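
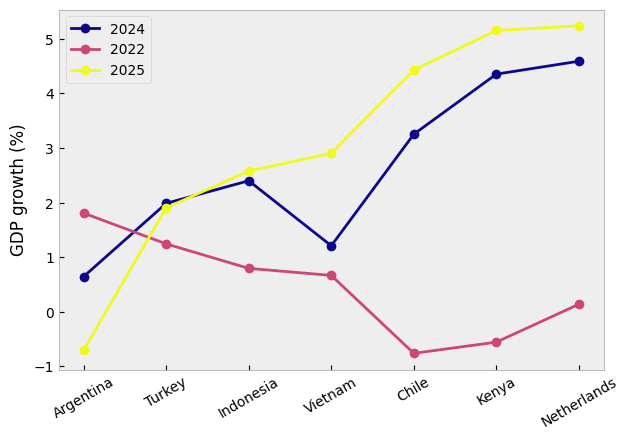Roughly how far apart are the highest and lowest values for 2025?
Max Netherlands ≈ 5.0, min Argentina ≈ -0.5; range ≈ 5.5.

≈ 5.5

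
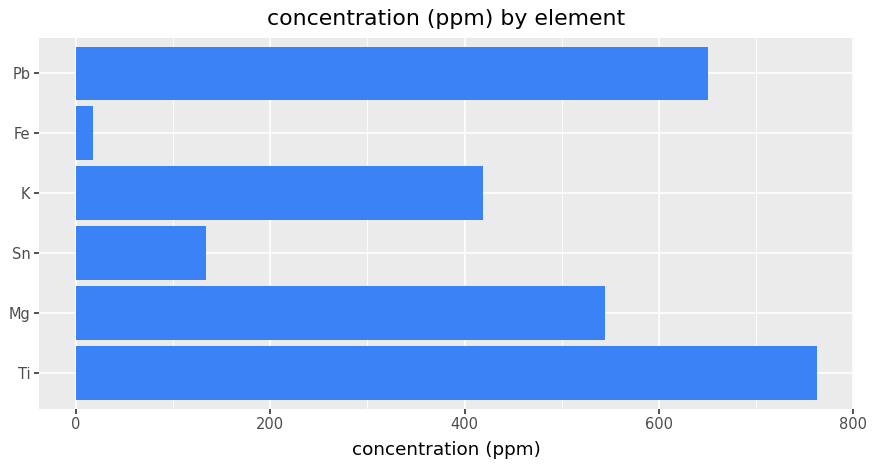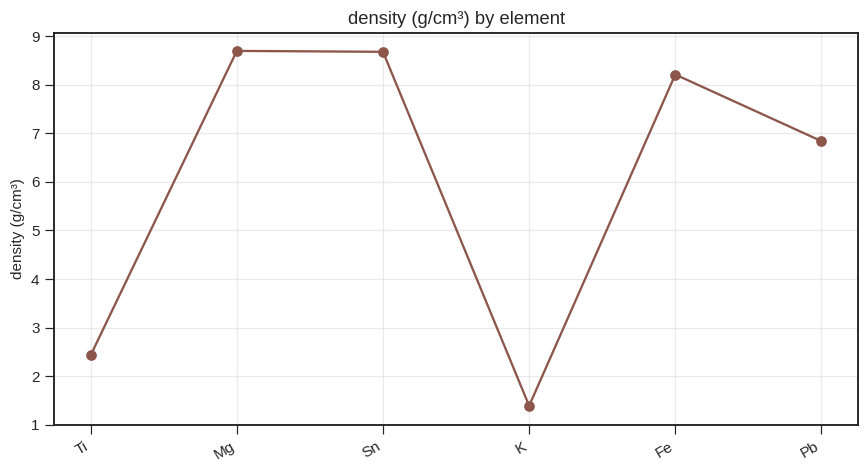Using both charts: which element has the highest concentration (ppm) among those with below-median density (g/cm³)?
Ti

Chart 2 median density (g/cm³) ≈ 8; below-median elements: Ti, K, Pb. Among those, Ti has the highest concentration (ppm) (≈ 800).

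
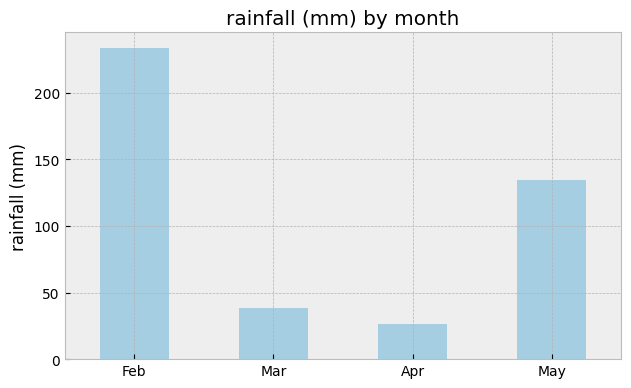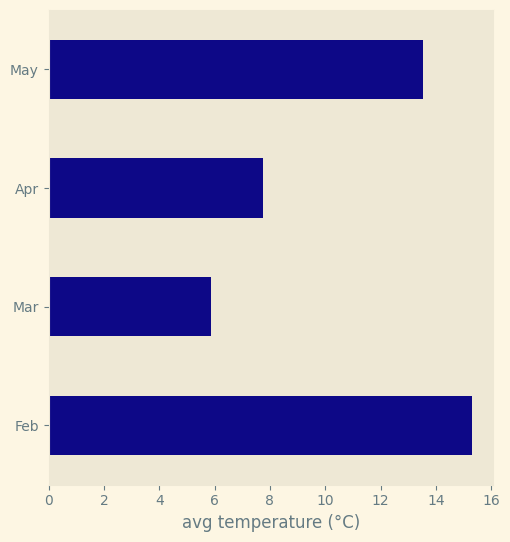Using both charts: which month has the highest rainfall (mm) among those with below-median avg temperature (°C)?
Chart 2 median avg temperature (°C) ≈ 10; below-median months: Mar, Apr. Among those, Mar has the highest rainfall (mm) (≈ 50).

Mar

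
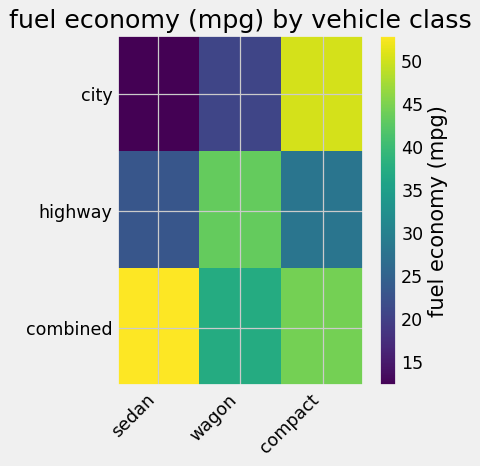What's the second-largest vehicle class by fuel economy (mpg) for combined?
Top 3 for combined: sedan ≈ 55, compact ≈ 45, wagon ≈ 35.

compact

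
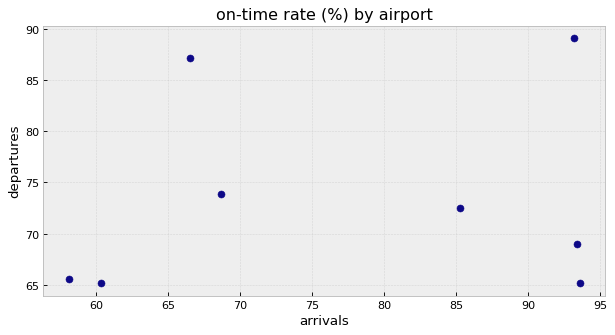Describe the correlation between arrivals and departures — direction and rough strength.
no clear correlation

Points are roughly uncorrelated; weak (|r| ≈ 0.2).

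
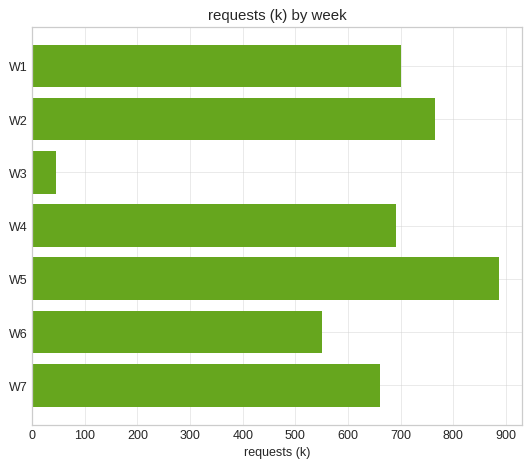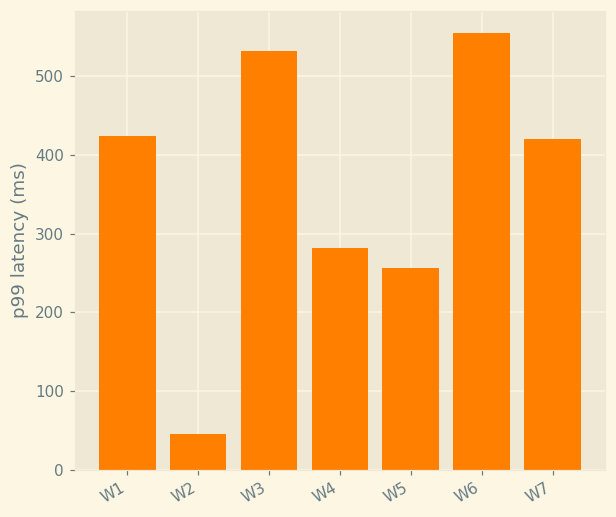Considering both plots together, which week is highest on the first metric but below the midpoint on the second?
W5

Chart 2 median p99 latency (ms) ≈ 400; below-median weeks: W2, W4, W5. Among those, W5 has the highest requests (k) (≈ 900).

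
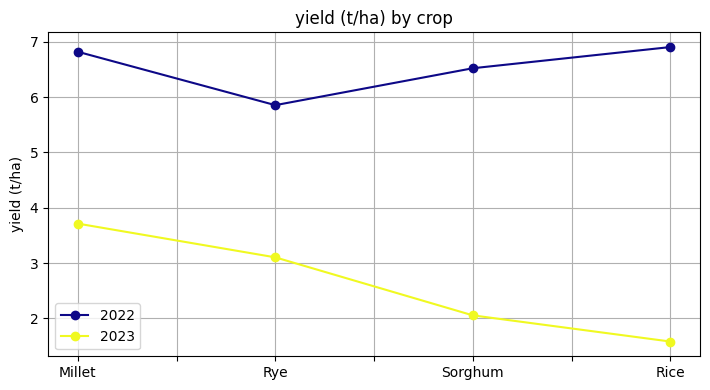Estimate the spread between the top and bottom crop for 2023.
≈ 2.0

Max Millet ≈ 3.5, min Rice ≈ 1.5; range ≈ 2.0.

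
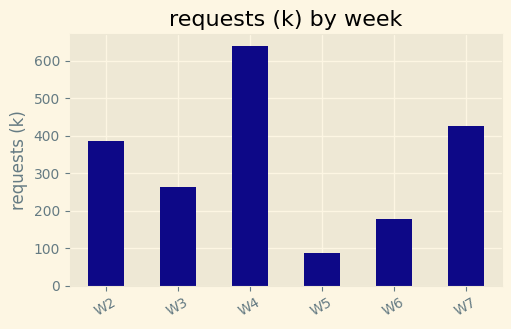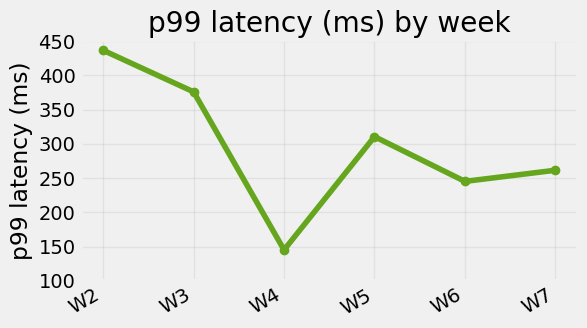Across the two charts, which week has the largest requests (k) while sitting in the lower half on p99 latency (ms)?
Chart 2 median p99 latency (ms) ≈ 300; below-median weeks: W4, W6, W7. Among those, W4 has the highest requests (k) (≈ 600).

W4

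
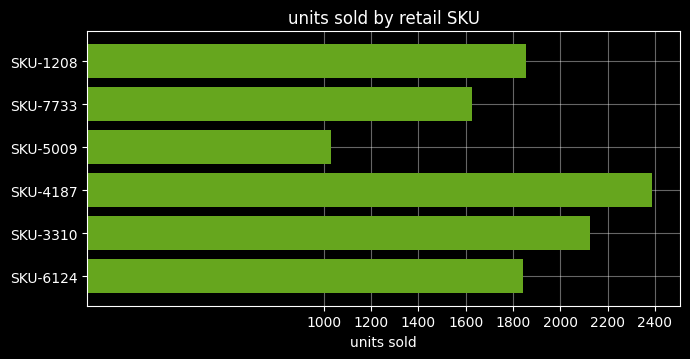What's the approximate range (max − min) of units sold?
≈ 1400

Max SKU-4187 ≈ 2400, min SKU-5009 ≈ 1000; range ≈ 1400.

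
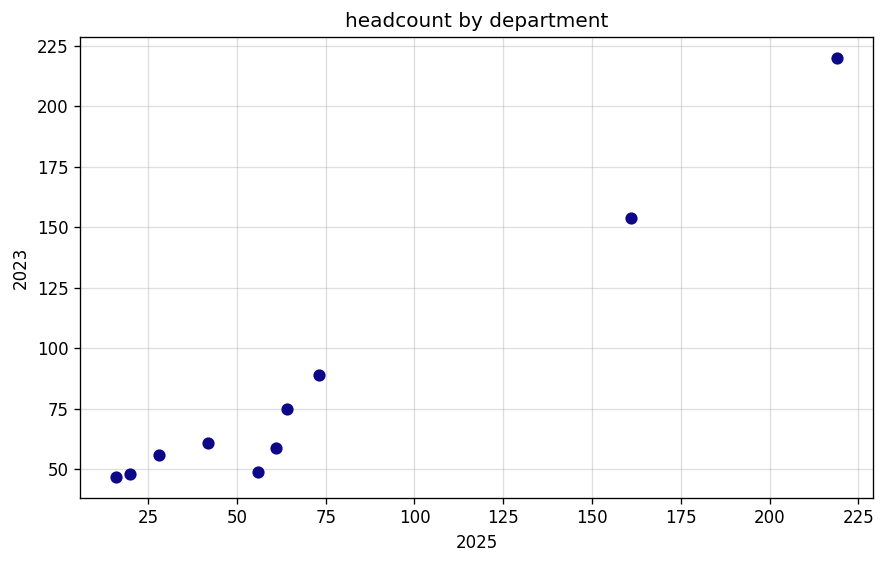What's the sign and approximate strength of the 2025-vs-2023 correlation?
Points are positively correlated; strong (|r| ≈ 1.0).

positive, strong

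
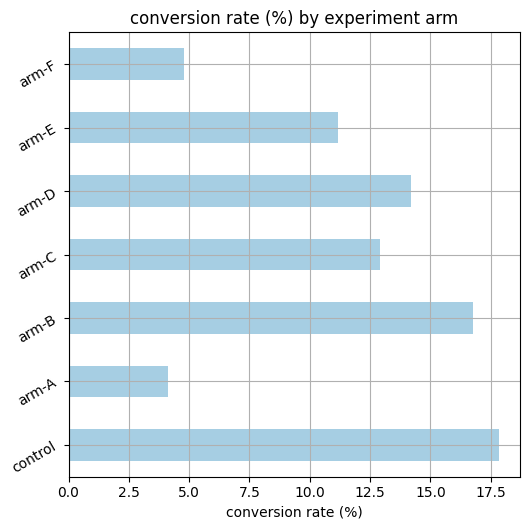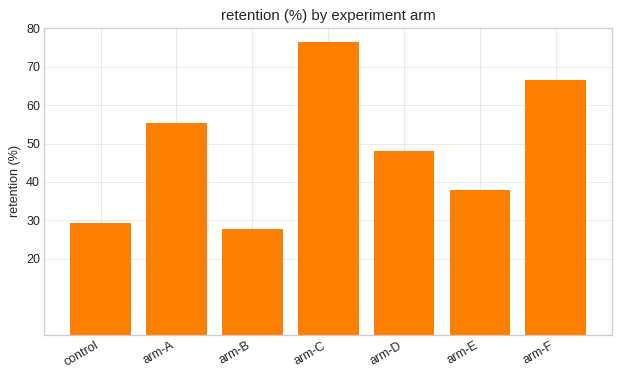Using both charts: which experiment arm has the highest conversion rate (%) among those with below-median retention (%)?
control

Chart 2 median retention (%) ≈ 50; below-median experiment arms: control, arm-B, arm-E. Among those, control has the highest conversion rate (%) (≈ 18).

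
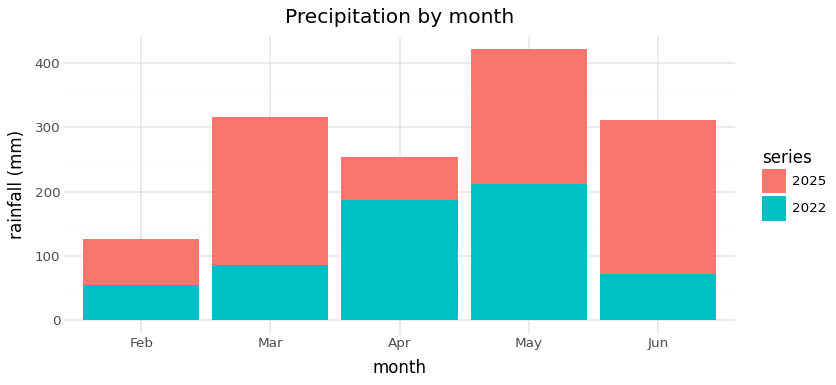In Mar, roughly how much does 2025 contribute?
2025 top ≈ 300, bottom ≈ 100; segment ≈ 200.

≈ 200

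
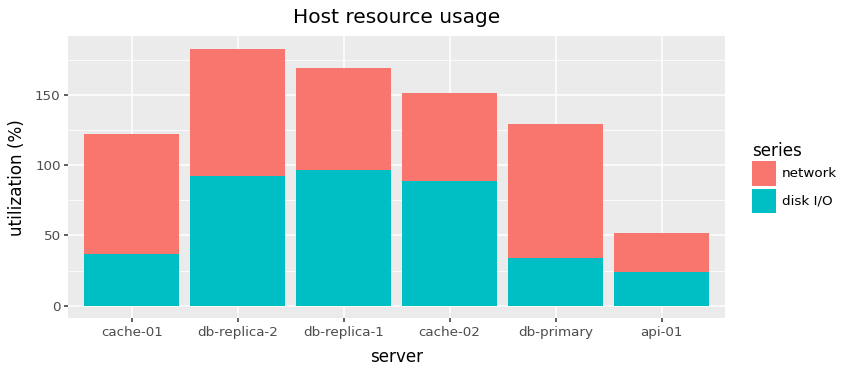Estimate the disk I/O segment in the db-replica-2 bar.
disk I/O top ≈ 100, bottom ≈ 0; segment ≈ 100.

≈ 100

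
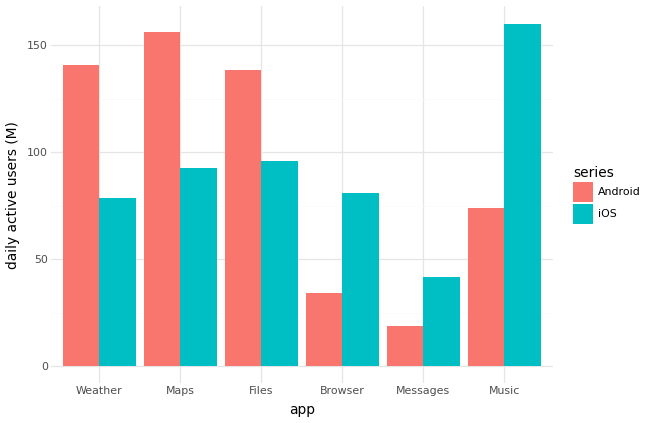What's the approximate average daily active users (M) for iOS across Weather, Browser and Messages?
(80 + 80 + 40) / 3 ≈ 67.

≈ 67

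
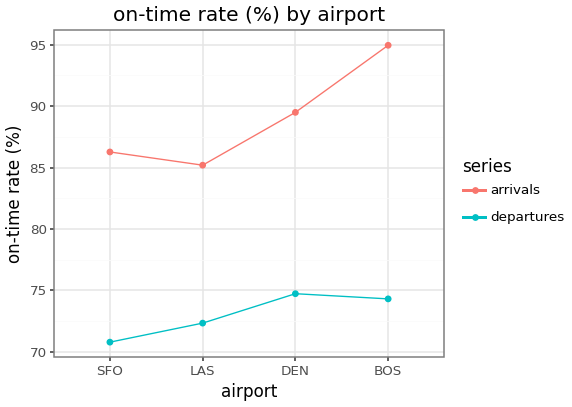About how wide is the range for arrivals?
≈ 10

Max BOS ≈ 95, min LAS ≈ 85; range ≈ 10.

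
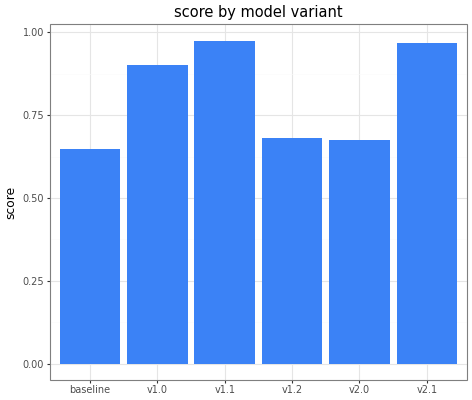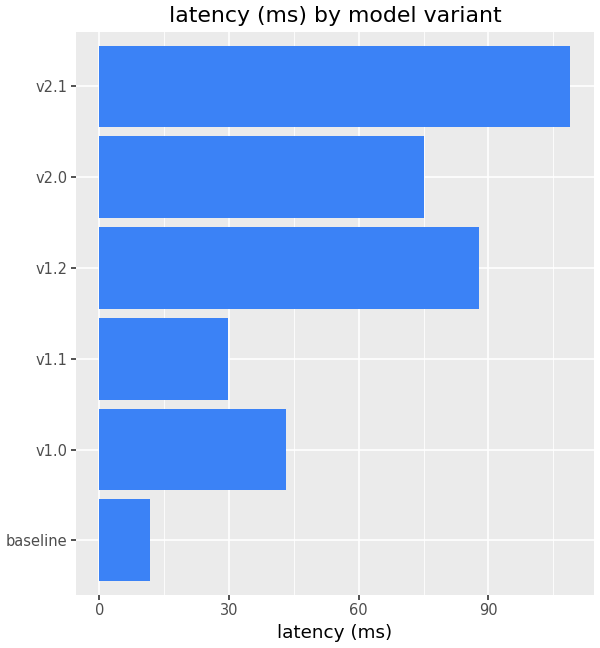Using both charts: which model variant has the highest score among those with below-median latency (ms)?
Chart 2 median latency (ms) ≈ 60; below-median model variants: baseline, v1.0, v1.1. Among those, v1.1 has the highest score (≈ 1).

v1.1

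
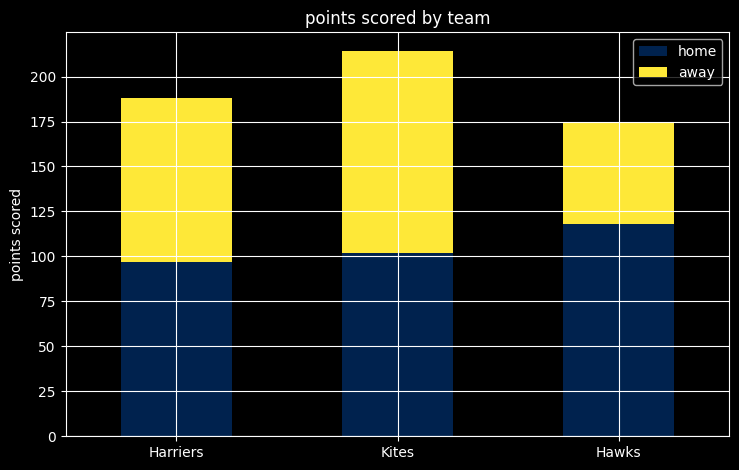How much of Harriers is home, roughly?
≈ 100

home top ≈ 100, bottom ≈ 0; segment ≈ 100.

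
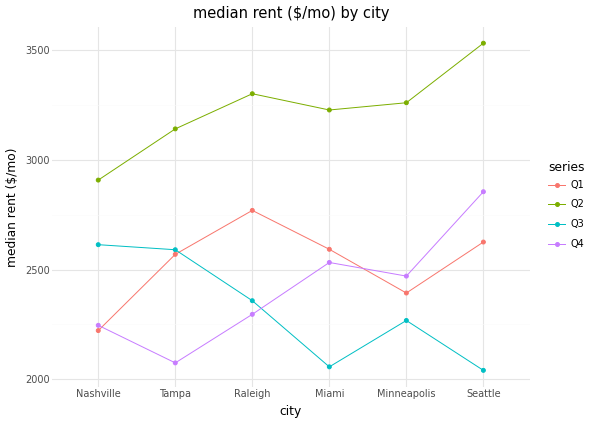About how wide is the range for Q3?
≈ 600

Max Nashville ≈ 2600, min Seattle ≈ 2000; range ≈ 600.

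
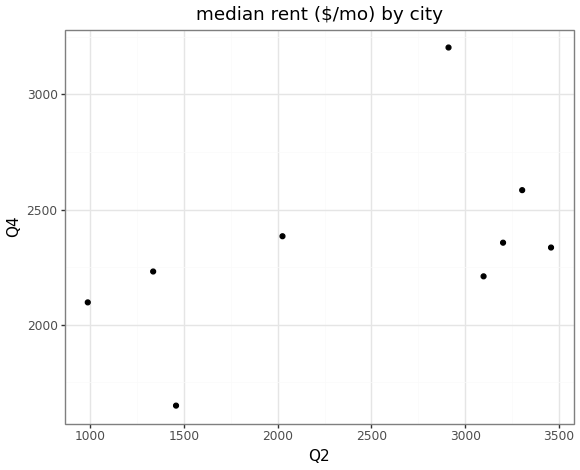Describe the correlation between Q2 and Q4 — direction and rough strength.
positive, moderate

Points are positively correlated; moderate (|r| ≈ 0.5).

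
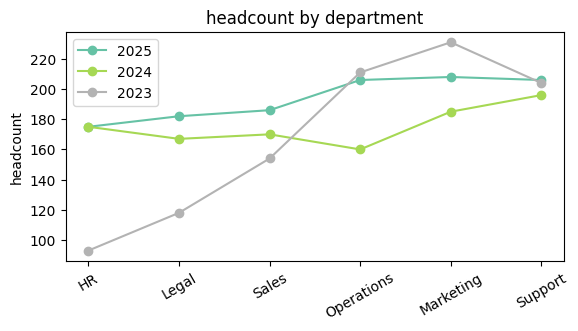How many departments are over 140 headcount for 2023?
Above 140: Sales, Operations, Marketing, Support.

4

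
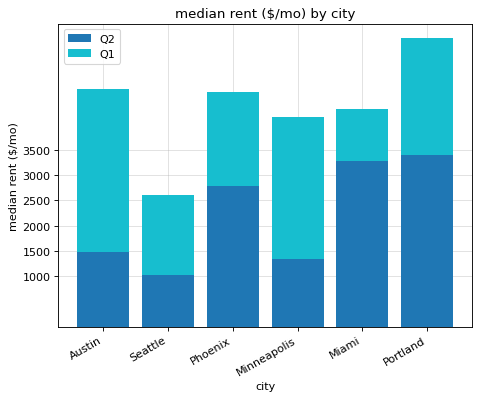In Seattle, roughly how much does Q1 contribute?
Q1 top ≈ 2500, bottom ≈ 1000; segment ≈ 1500.

≈ 1500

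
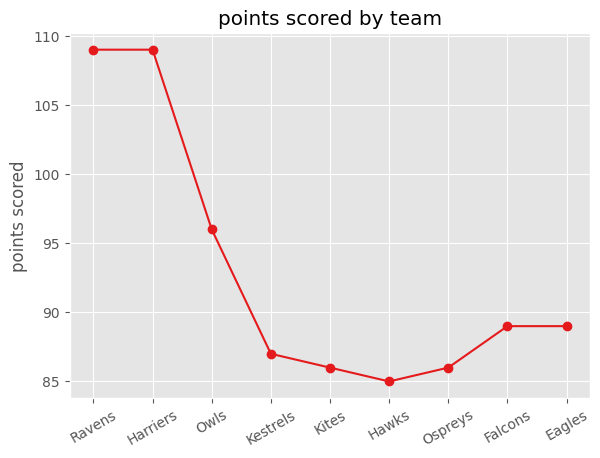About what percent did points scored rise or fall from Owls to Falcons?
≈ -8.3%

Owls ≈ 96, Falcons ≈ 88; (88 − 96) / 96 ≈ -8.3%.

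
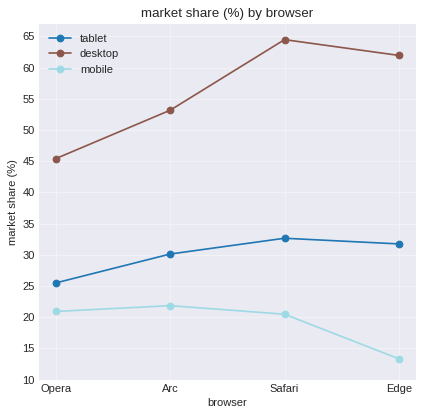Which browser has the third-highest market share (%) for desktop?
Top 4 for desktop: Safari ≈ 65, Edge ≈ 60, Arc ≈ 55, Opera ≈ 45.

Arc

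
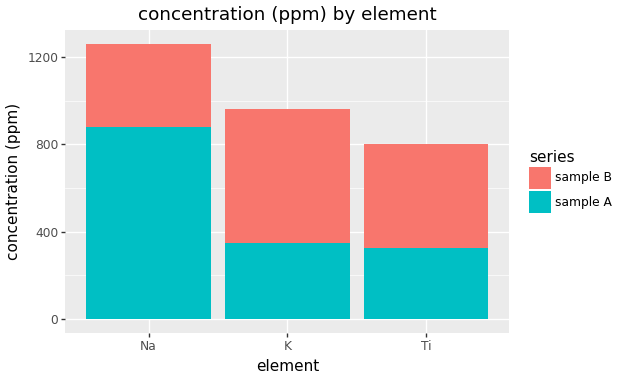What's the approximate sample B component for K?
sample B top ≈ 1000, bottom ≈ 400; segment ≈ 600.

≈ 600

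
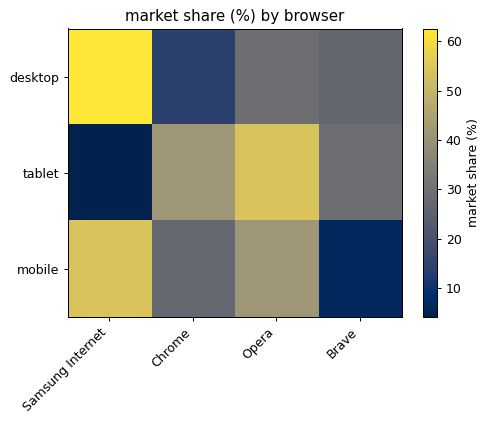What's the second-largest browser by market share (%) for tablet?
Top 3 for tablet: Opera ≈ 55, Chrome ≈ 40, Brave ≈ 30.

Chrome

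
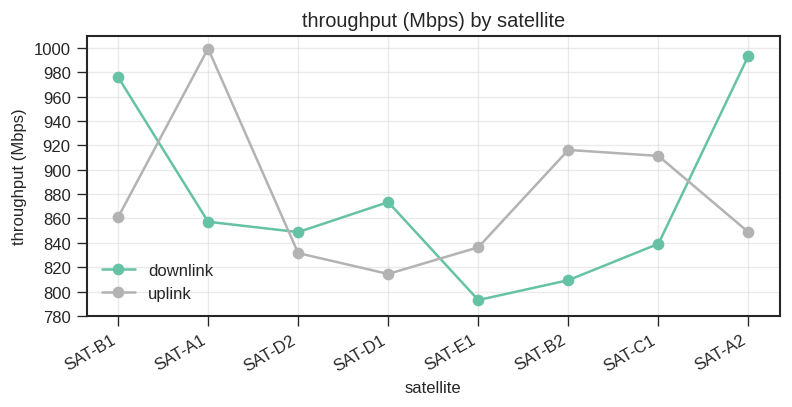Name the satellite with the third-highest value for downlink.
Top 4 for downlink: SAT-A2 ≈ 1000, SAT-B1 ≈ 980, SAT-D1 ≈ 880, SAT-A1 ≈ 860.

SAT-D1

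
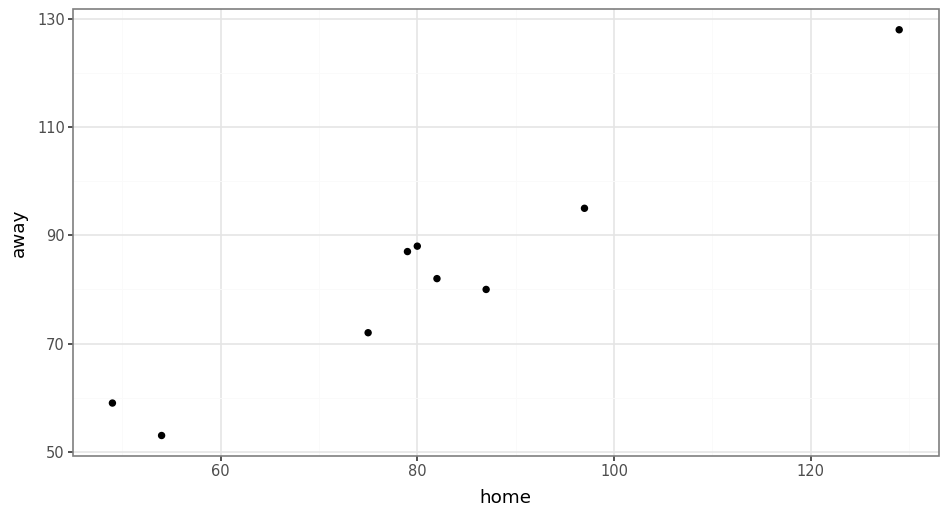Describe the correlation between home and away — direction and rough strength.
positive, strong

Points are positively correlated; strong (|r| ≈ 1.0).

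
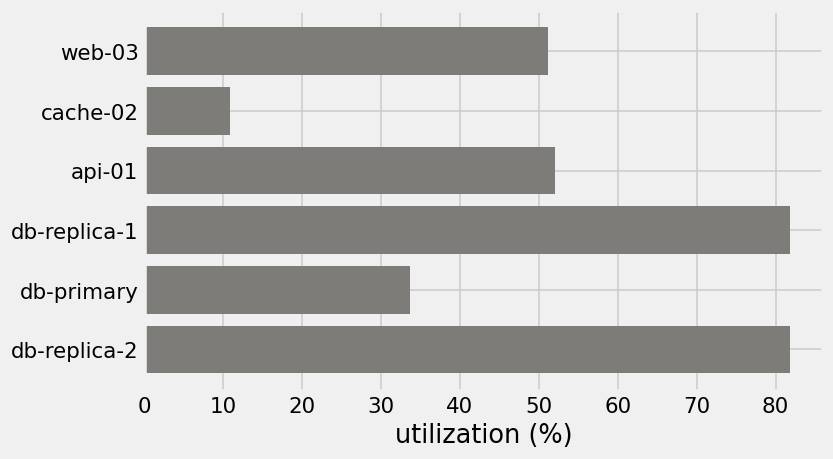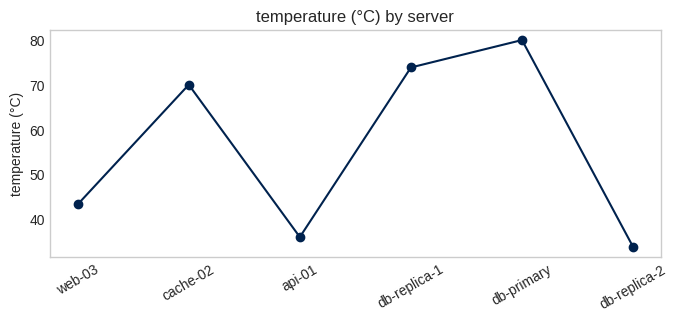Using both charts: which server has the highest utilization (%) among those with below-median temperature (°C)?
db-replica-2

Chart 2 median temperature (°C) ≈ 60; below-median servers: web-03, api-01, db-replica-2. Among those, db-replica-2 has the highest utilization (%) (≈ 80).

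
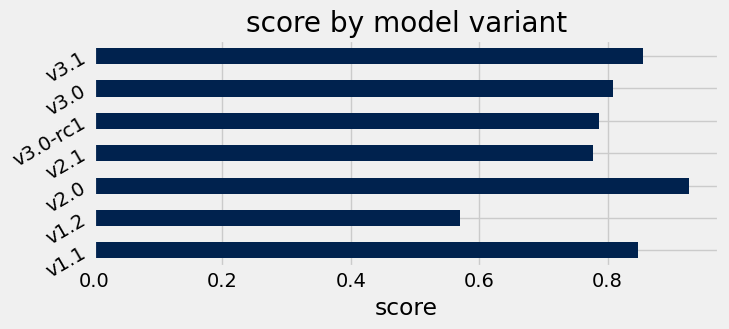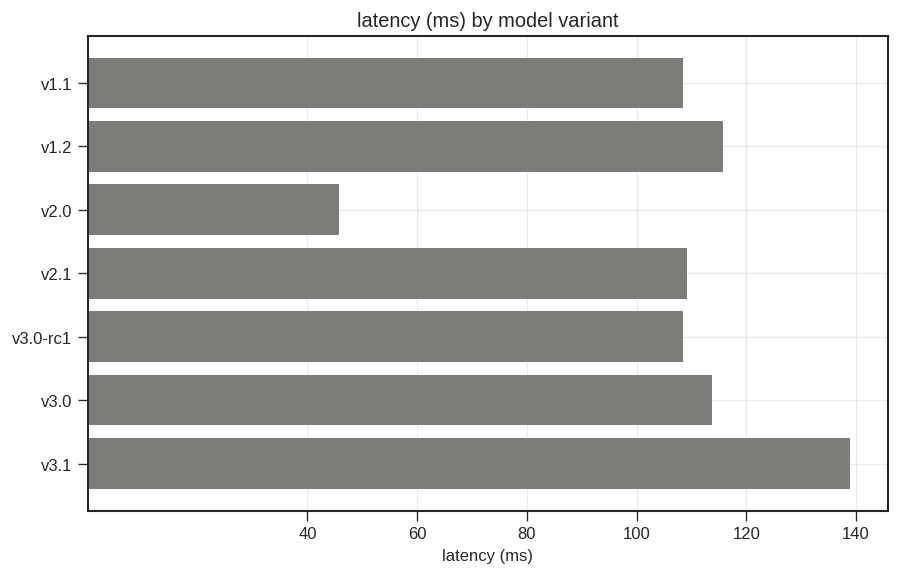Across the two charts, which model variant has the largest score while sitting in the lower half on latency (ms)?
v2.0

Chart 2 median latency (ms) ≈ 100; below-median model variants: v1.1, v2.0, v3.0-rc1. Among those, v2.0 has the highest score (≈ 0.9).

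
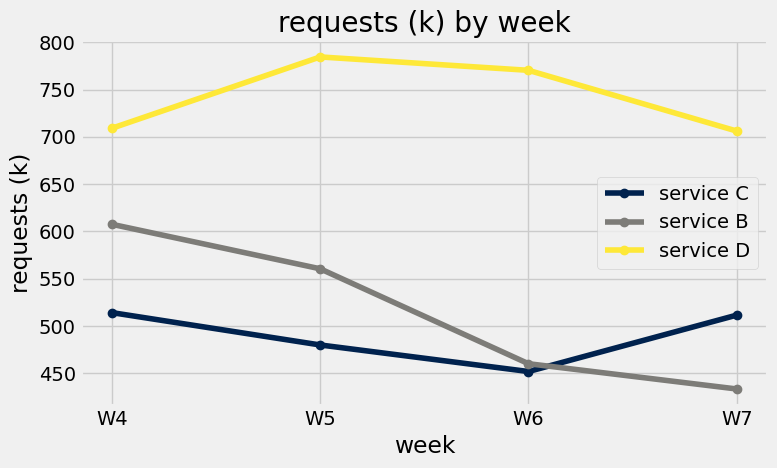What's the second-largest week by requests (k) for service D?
W6

Top 3 for service D: W5 ≈ 800, W6 ≈ 750, W4 ≈ 700.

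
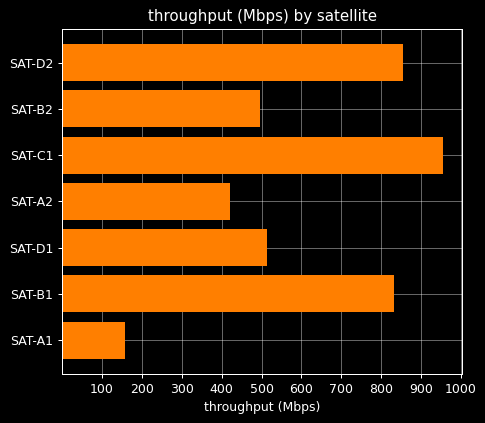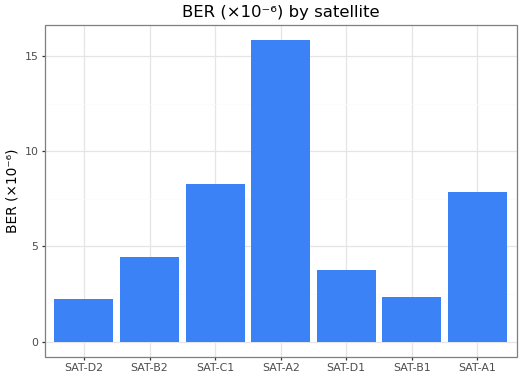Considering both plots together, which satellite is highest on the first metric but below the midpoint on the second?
Chart 2 median BER (×10⁻⁶) ≈ 4; below-median satellites: SAT-D2, SAT-D1, SAT-B1. Among those, SAT-D2 has the highest throughput (Mbps) (≈ 900).

SAT-D2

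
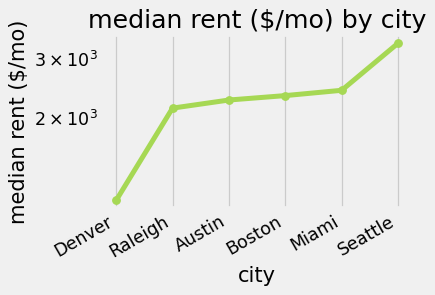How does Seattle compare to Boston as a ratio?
Seattle ≈ 3400, Boston ≈ 2400; 3400/2400 ≈ 1.42.

≈ 1.42×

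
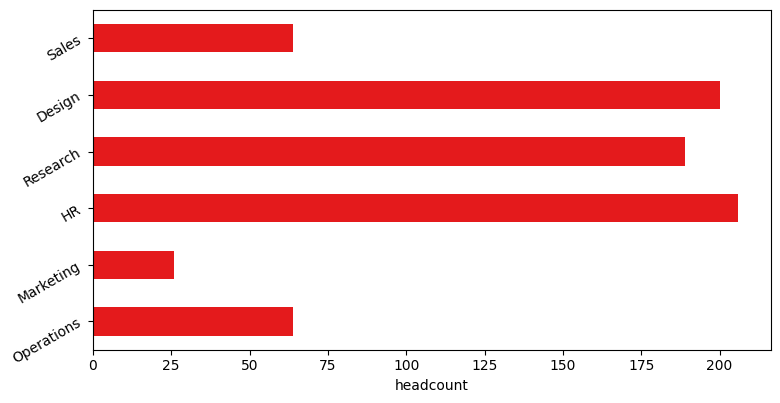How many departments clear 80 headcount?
Above 80: HR, Research, Design.

3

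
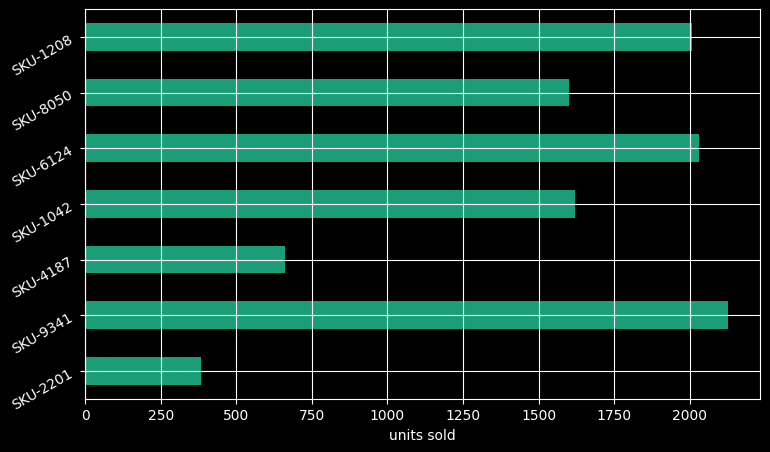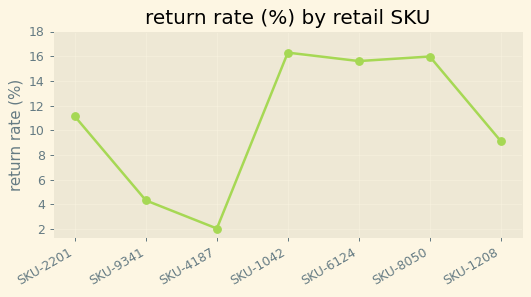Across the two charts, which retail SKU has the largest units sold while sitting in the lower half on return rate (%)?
SKU-9341

Chart 2 median return rate (%) ≈ 12; below-median retail SKUs: SKU-9341, SKU-4187, SKU-1208. Among those, SKU-9341 has the highest units sold (≈ 2200).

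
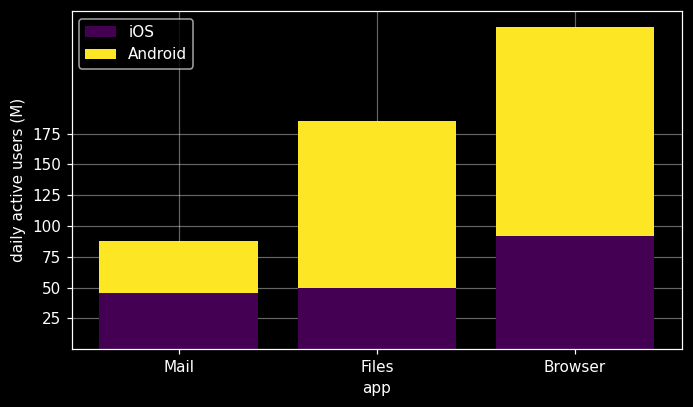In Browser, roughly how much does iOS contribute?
iOS top ≈ 100, bottom ≈ 0; segment ≈ 100.

≈ 100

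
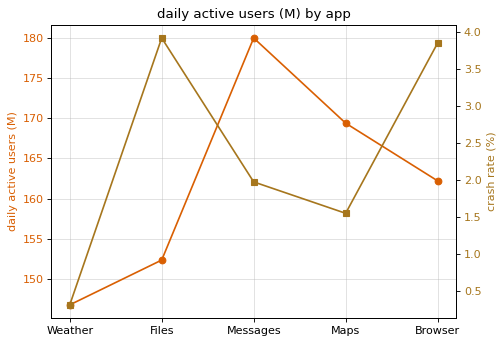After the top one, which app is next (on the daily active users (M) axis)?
Maps

Top 3 (on the daily active users (M) axis): Messages ≈ 180, Maps ≈ 170, Browser ≈ 160.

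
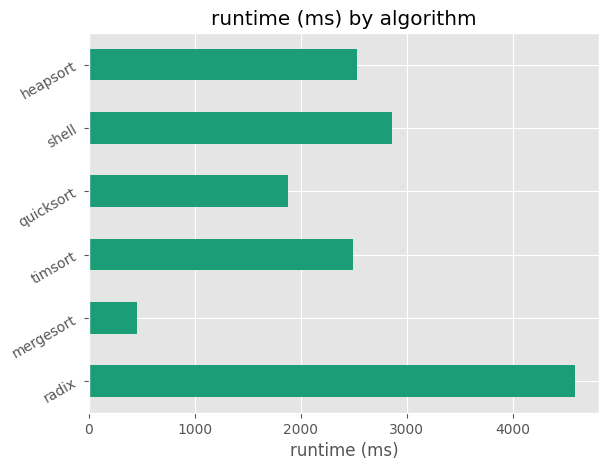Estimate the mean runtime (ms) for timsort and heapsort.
(2500 + 2500) / 2 ≈ 2500.

≈ 2500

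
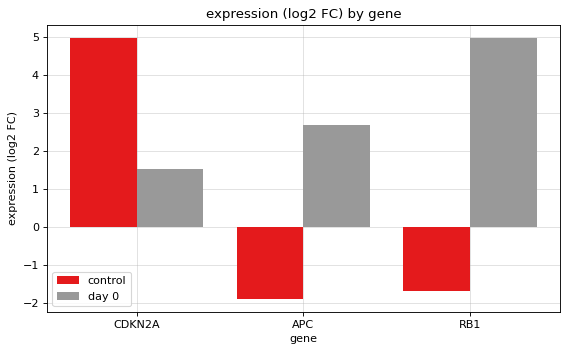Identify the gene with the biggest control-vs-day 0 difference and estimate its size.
RB1, ≈ 7 log2 FC

RB1: control ≈ -2, day 0 ≈ 5 → gap ≈ 7. Next-largest (APC) is only ≈ 5.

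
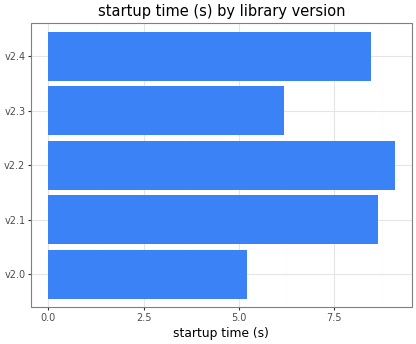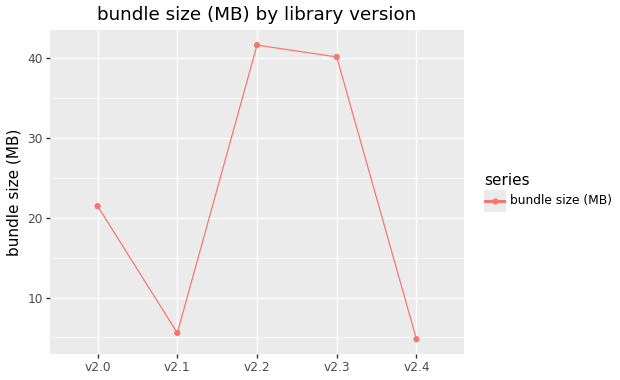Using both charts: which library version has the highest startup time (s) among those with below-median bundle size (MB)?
v2.1

Chart 2 median bundle size (MB) ≈ 20; below-median library versions: v2.1, v2.4. Among those, v2.1 has the highest startup time (s) (≈ 9).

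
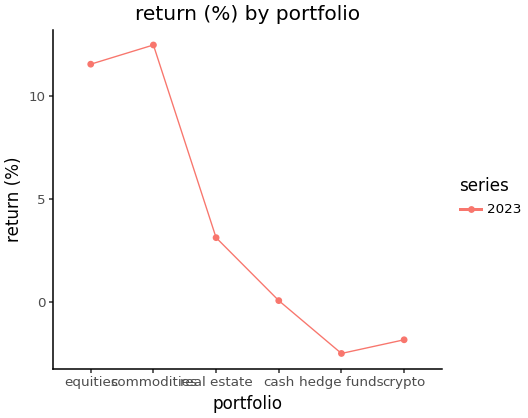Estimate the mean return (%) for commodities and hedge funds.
≈ 5

(12 + -2) / 2 ≈ 5.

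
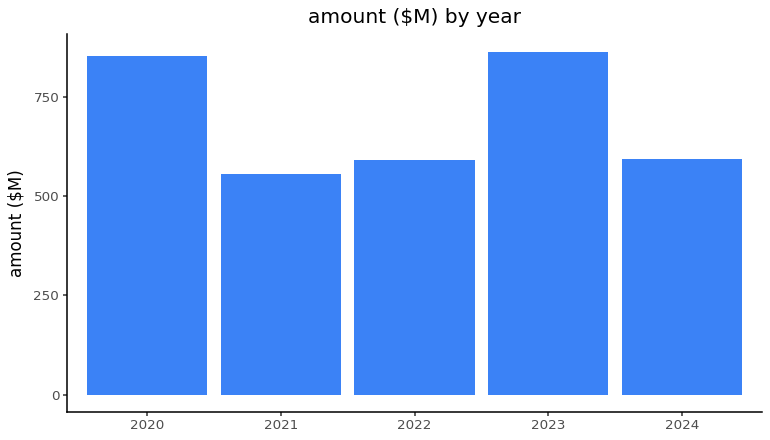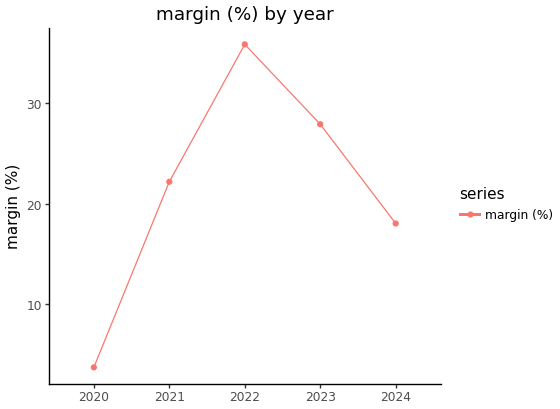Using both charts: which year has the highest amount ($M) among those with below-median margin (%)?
2020

Chart 2 median margin (%) ≈ 20; below-median years: 2020, 2024. Among those, 2020 has the highest amount ($M) (≈ 900).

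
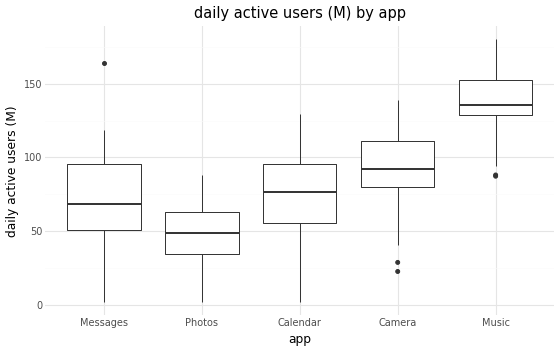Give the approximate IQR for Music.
≈ 20

Q3 ≈ 150, Q1 ≈ 130; IQR ≈ 20.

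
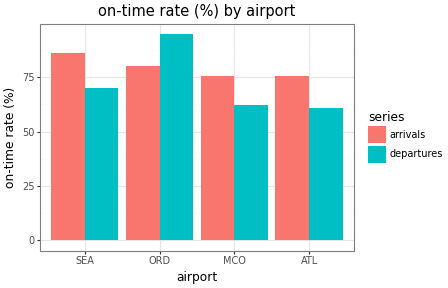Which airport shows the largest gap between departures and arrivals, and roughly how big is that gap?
SEA, ≈ 20 %

SEA: departures ≈ 70, arrivals ≈ 90 → gap ≈ 20. Next-largest (ORD) is only ≈ 10.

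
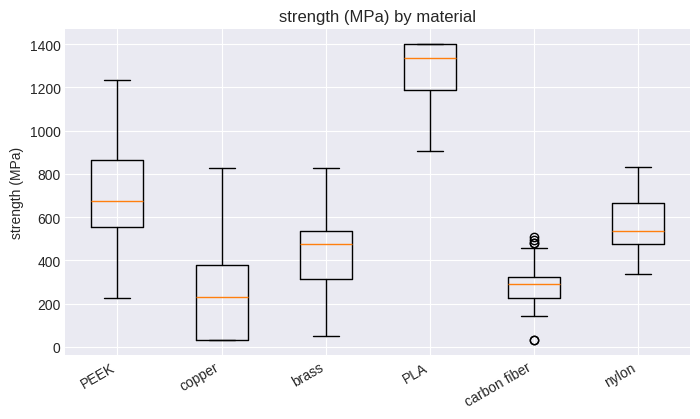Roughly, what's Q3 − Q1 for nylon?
Q3 ≈ 700, Q1 ≈ 500; IQR ≈ 200.

≈ 200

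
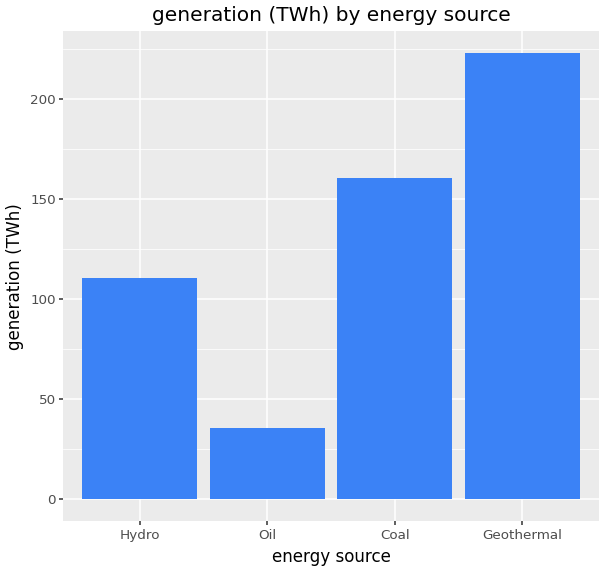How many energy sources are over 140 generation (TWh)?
Above 140: Coal, Geothermal.

2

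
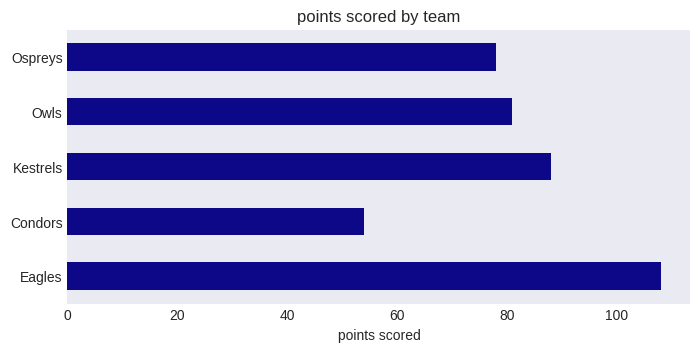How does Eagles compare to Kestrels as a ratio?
≈ 1.22×

Eagles ≈ 110, Kestrels ≈ 90; 110/90 ≈ 1.22.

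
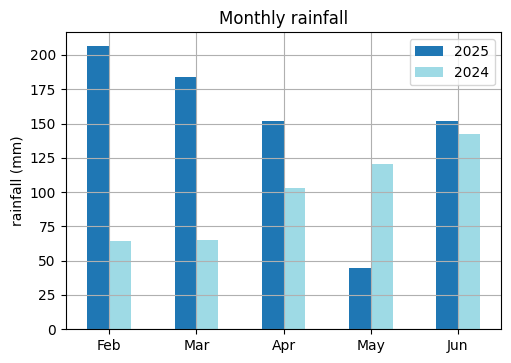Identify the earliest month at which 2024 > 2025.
May

Apr: 2024 ≈ 100 vs 2025 ≈ 160 (not yet); May: 2024 ≈ 120 vs 2025 ≈ 40 (first crossover).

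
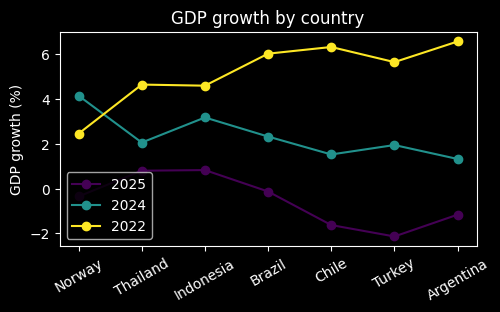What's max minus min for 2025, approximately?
Max Indonesia ≈ 1, min Turkey ≈ -2; range ≈ 3.

≈ 3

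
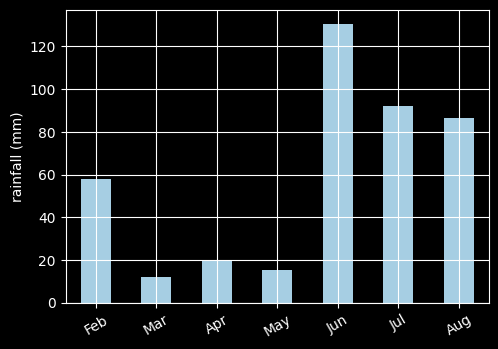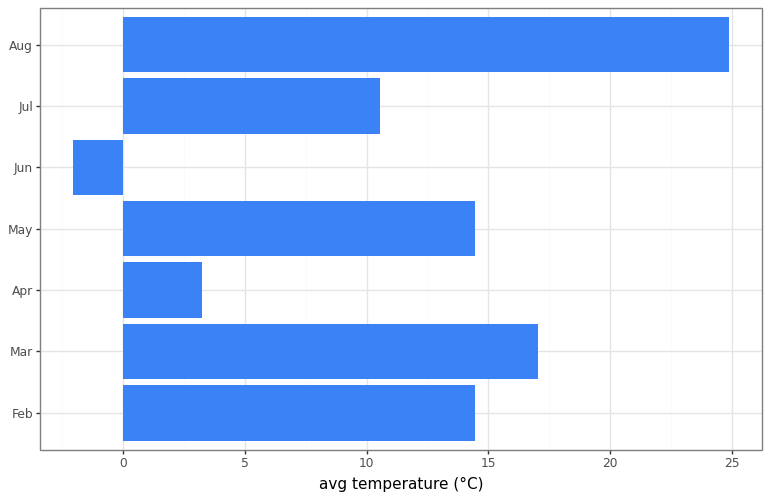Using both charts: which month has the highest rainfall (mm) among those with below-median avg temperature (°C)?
Jun

Chart 2 median avg temperature (°C) ≈ 15; below-median months: Apr, Jun, Jul. Among those, Jun has the highest rainfall (mm) (≈ 140).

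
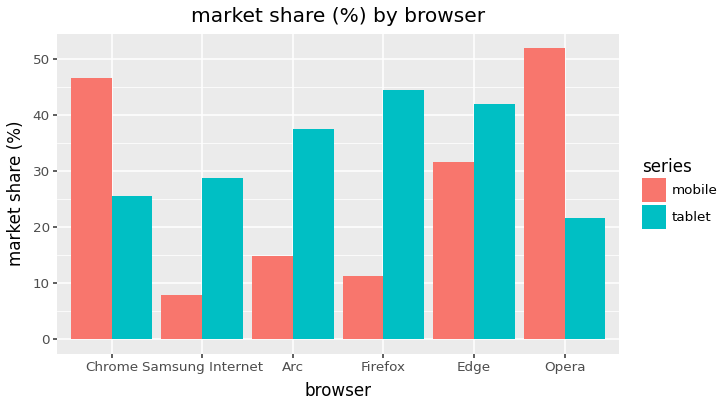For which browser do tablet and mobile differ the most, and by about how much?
Firefox: tablet ≈ 45, mobile ≈ 10 → gap ≈ 35. Next-largest (Opera) is only ≈ 30.

Firefox, ≈ 35 %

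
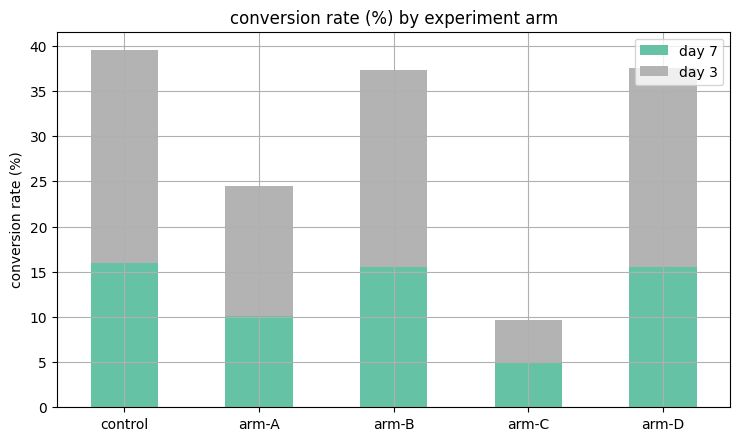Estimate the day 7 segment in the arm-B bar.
day 7 top ≈ 15, bottom ≈ 0; segment ≈ 15.

≈ 15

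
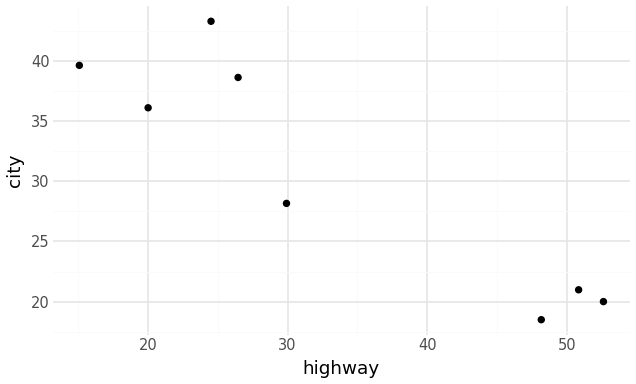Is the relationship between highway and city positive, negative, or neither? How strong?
Points are negatively correlated; strong (|r| ≈ 0.9).

negative, strong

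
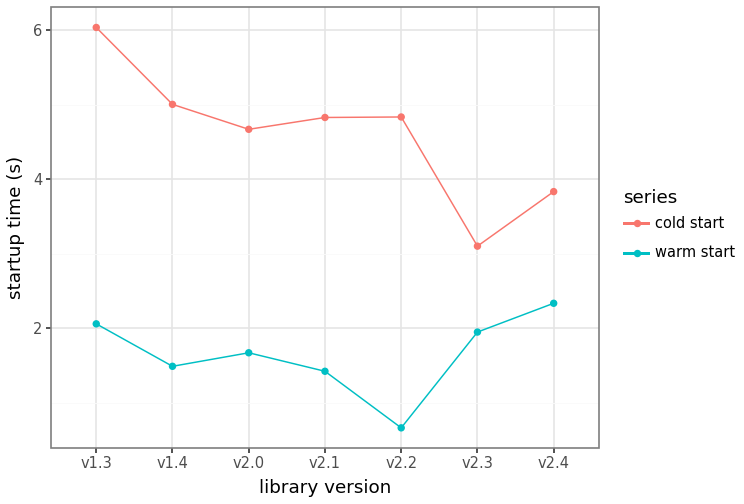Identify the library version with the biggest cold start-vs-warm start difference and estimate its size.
v2.2, ≈ 4.5 s

v2.2: cold start ≈ 5.0, warm start ≈ 0.5 → gap ≈ 4.5. Next-largest (v1.3) is only ≈ 4.0.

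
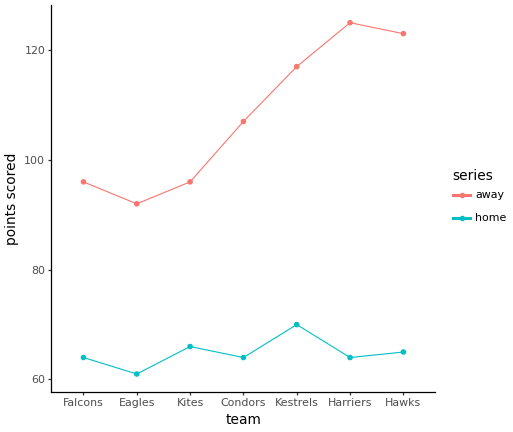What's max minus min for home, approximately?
Max Kestrels ≈ 70, min Eagles ≈ 60; range ≈ 10.

≈ 10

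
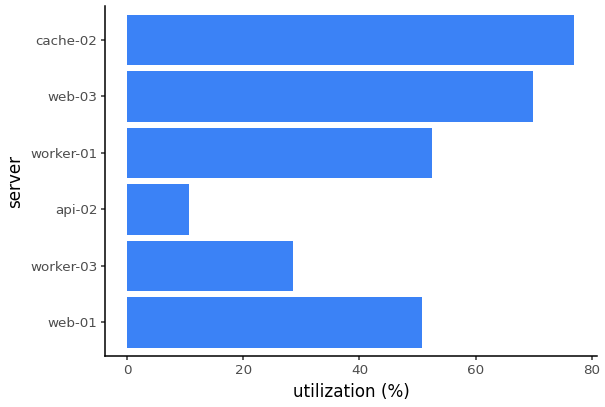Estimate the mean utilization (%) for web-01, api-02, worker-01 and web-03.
(50 + 10 + 50 + 70) / 4 ≈ 45.

≈ 45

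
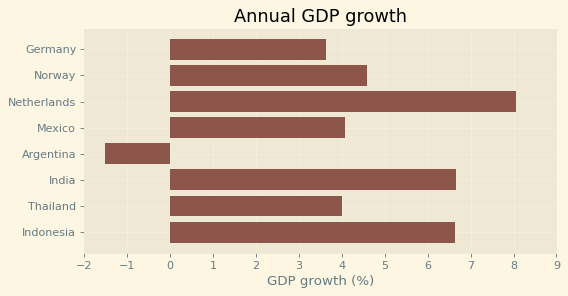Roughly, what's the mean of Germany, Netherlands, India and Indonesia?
≈ 6

(4 + 8 + 7 + 7) / 4 ≈ 6.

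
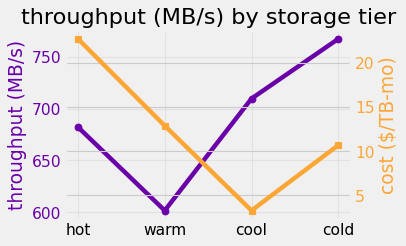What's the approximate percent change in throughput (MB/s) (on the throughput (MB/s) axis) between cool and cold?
≈ +8.6%

cool ≈ 700, cold ≈ 760; (760 − 700) / 700 ≈ +8.6%.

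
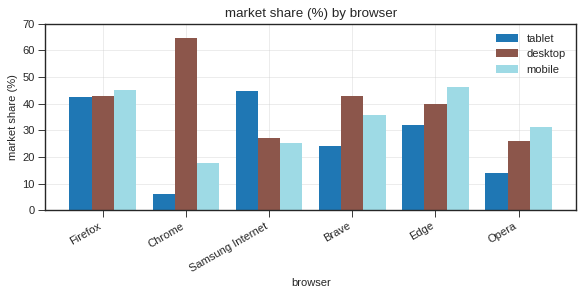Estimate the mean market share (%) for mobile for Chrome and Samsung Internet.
(20 + 30) / 2 ≈ 25.

≈ 25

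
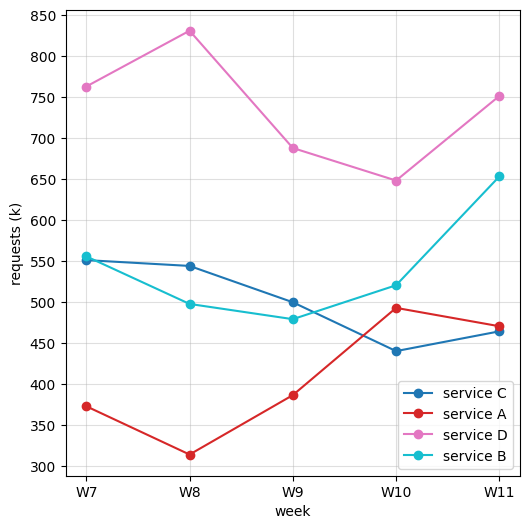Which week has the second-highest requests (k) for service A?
Top 3 for service A: W10 ≈ 500, W11 ≈ 450, W9 ≈ 400.

W11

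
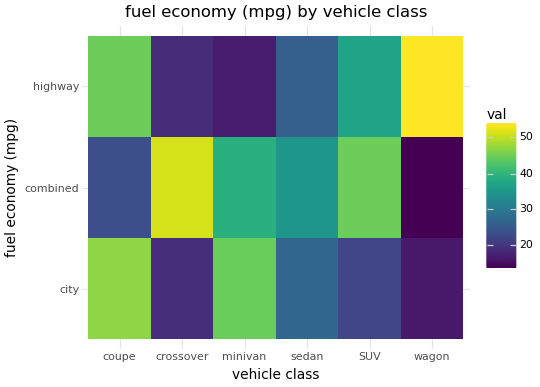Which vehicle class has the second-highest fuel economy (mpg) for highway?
coupe

Top 3 for highway: wagon ≈ 55, coupe ≈ 45, SUV ≈ 35.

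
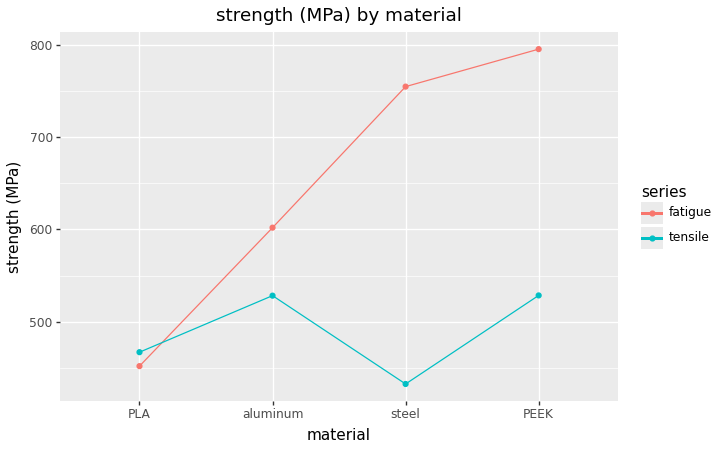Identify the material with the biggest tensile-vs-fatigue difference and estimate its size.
steel, ≈ 300 MPa

steel: tensile ≈ 450, fatigue ≈ 750 → gap ≈ 300. Next-largest (PEEK) is only ≈ 250.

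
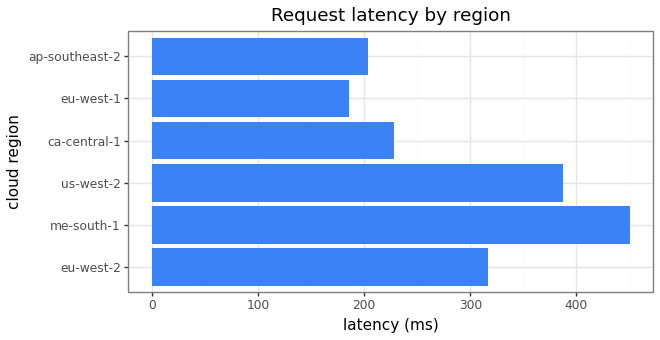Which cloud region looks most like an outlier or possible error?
me-south-1

me-south-1 ≈ 450; the rest sit between ≈ 200 and ≈ 400.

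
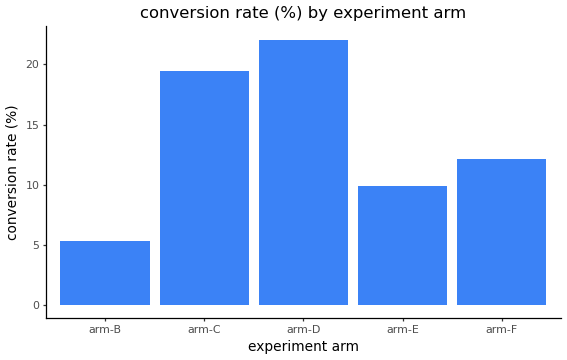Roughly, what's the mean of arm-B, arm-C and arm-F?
≈ 13

(6 + 20 + 12) / 3 ≈ 13.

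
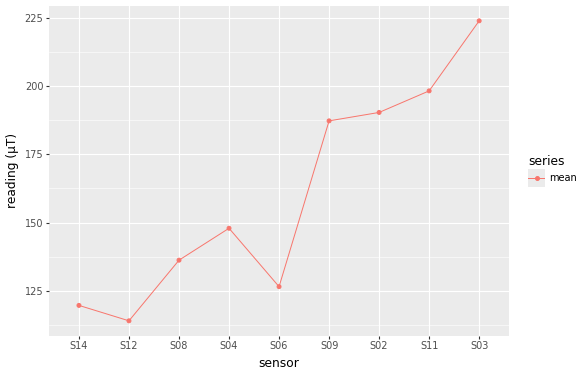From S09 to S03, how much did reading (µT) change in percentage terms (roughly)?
S09 ≈ 190, S03 ≈ 220; (220 − 190) / 190 ≈ +15.8%.

≈ +15.8%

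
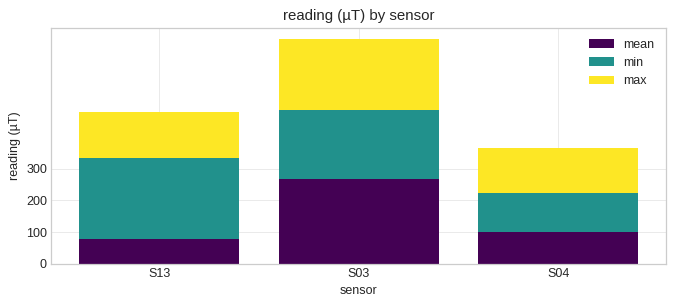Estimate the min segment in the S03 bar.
≈ 200

min top ≈ 500, bottom ≈ 300; segment ≈ 200.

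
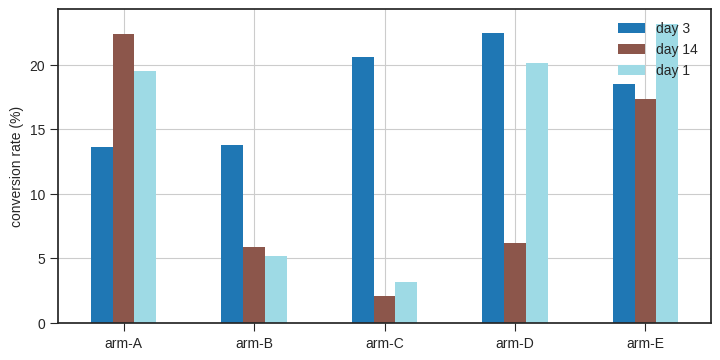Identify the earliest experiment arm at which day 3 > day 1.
arm-B

arm-A: day 3 ≈ 14 vs day 1 ≈ 20 (not yet); arm-B: day 3 ≈ 14 vs day 1 ≈ 6 (first crossover).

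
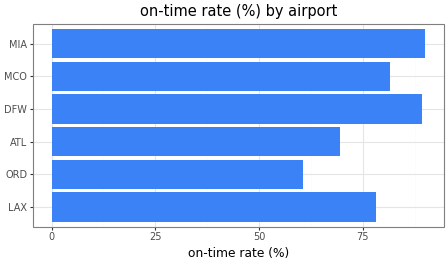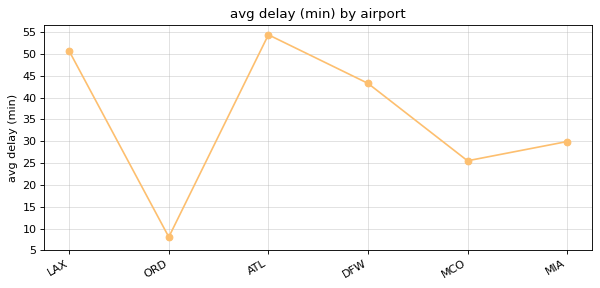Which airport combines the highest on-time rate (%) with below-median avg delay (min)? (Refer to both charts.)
Chart 2 median avg delay (min) ≈ 35; below-median airports: ORD, MCO, MIA. Among those, MIA has the highest on-time rate (%) (≈ 90).

MIA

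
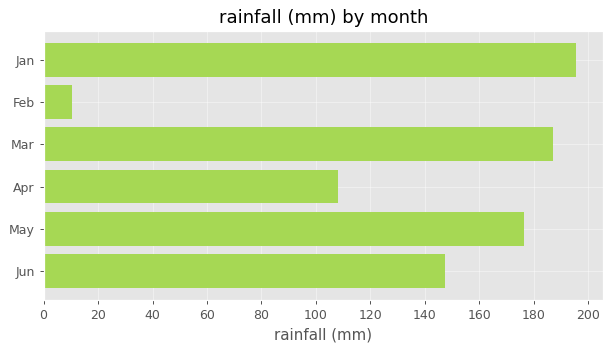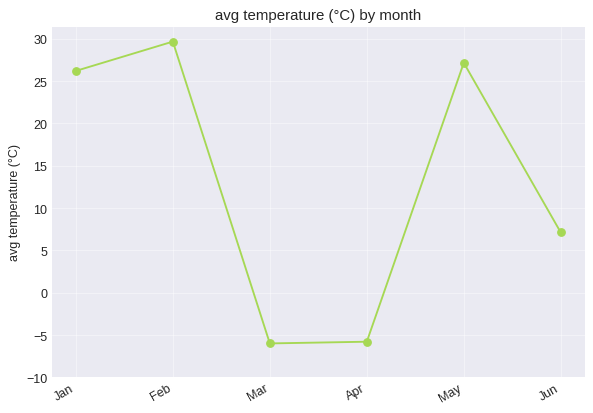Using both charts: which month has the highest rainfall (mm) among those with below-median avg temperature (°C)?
Mar

Chart 2 median avg temperature (°C) ≈ 15; below-median months: Mar, Apr, Jun. Among those, Mar has the highest rainfall (mm) (≈ 180).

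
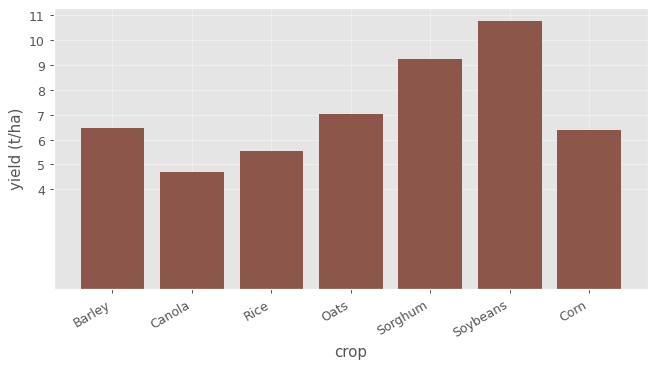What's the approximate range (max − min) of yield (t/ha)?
Max Soybeans ≈ 11, min Canola ≈ 5; range ≈ 6.

≈ 6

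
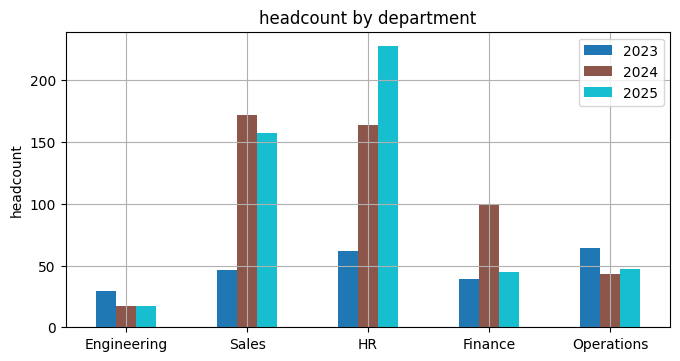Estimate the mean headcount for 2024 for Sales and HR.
(180 + 160) / 2 ≈ 170.

≈ 170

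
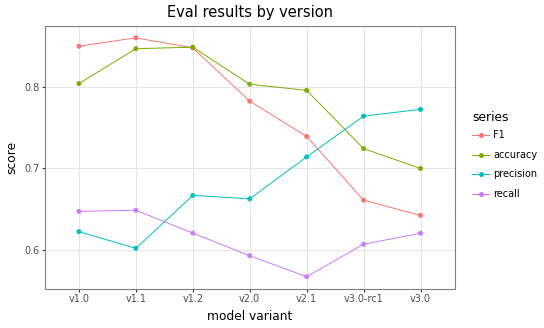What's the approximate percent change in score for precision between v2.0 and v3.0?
v2.0 ≈ 0.65, v3.0 ≈ 0.75; (0.75 − 0.65) / 0.65 ≈ +15.4%.

≈ +15.4%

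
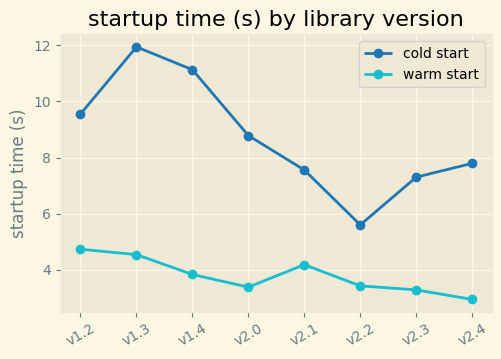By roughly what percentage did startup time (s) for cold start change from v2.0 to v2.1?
v2.0 ≈ 9, v2.1 ≈ 8; (8 − 9) / 9 ≈ -11.1%.

≈ -11.1%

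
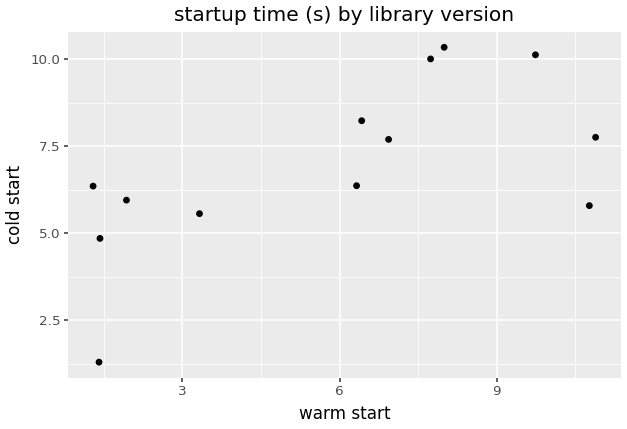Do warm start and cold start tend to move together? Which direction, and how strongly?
Points are positively correlated; moderate (|r| ≈ 0.6).

positive, moderate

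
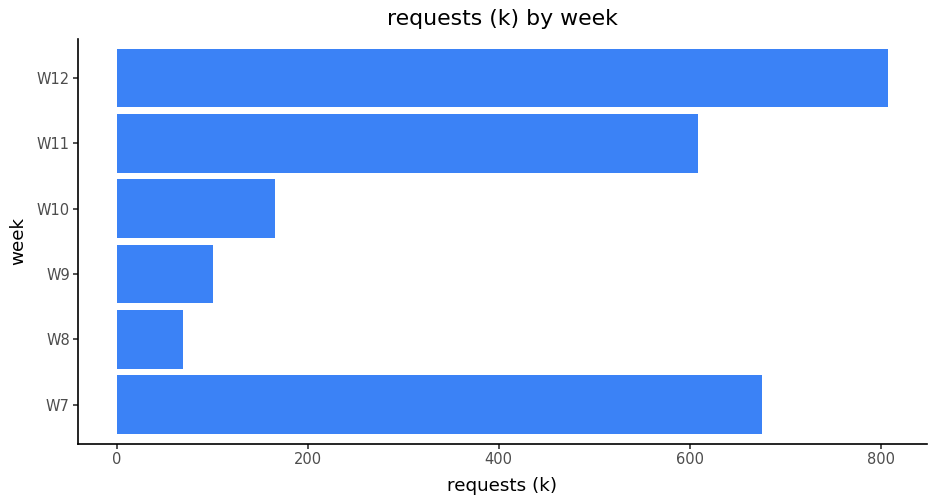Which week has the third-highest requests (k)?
Top 4: W12 ≈ 800, W7 ≈ 700, W11 ≈ 600, W10 ≈ 200.

W11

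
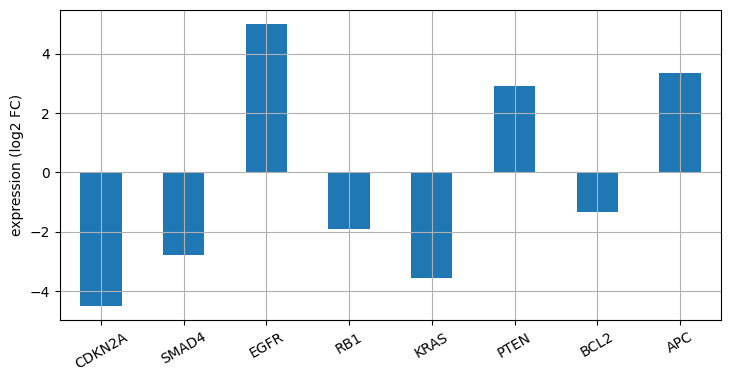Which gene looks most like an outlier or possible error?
EGFR

EGFR ≈ 5; the rest sit between ≈ -5 and ≈ 3.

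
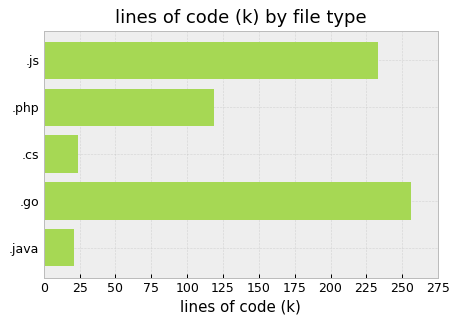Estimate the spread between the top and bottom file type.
≈ 225

Max .go ≈ 250, min .java ≈ 25; range ≈ 225.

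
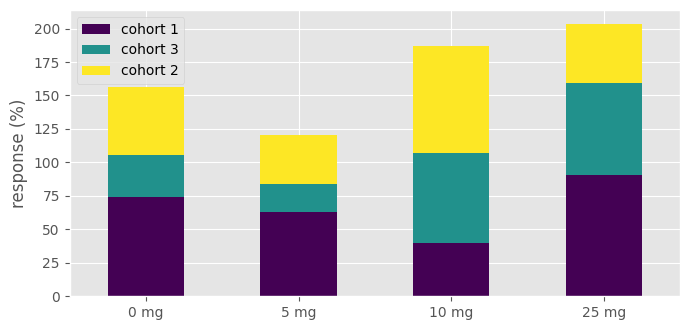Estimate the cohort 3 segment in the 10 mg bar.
cohort 3 top ≈ 100, bottom ≈ 40; segment ≈ 60.

≈ 60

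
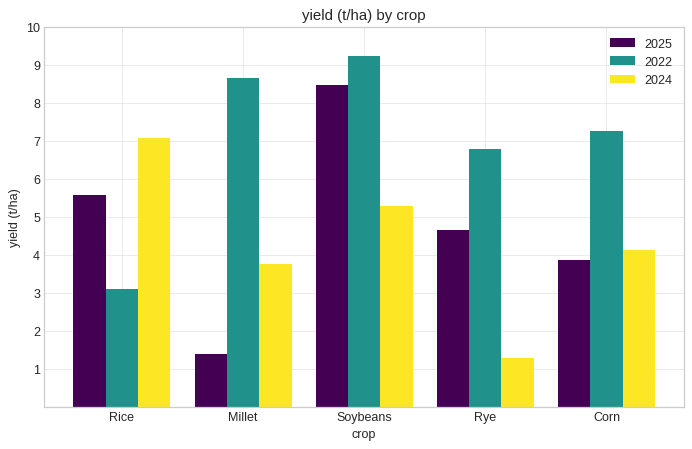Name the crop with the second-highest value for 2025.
Top 3 for 2025: Soybeans ≈ 8, Rice ≈ 6, Rye ≈ 5.

Rice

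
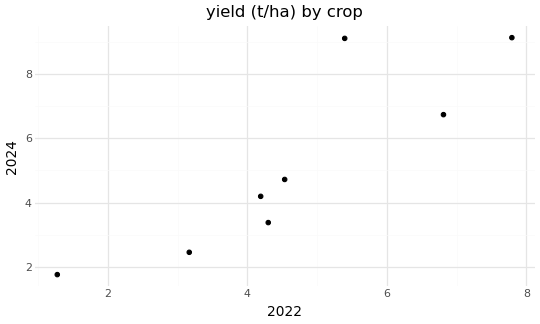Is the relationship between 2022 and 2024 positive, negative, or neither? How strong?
Points are positively correlated; strong (|r| ≈ 0.9).

positive, strong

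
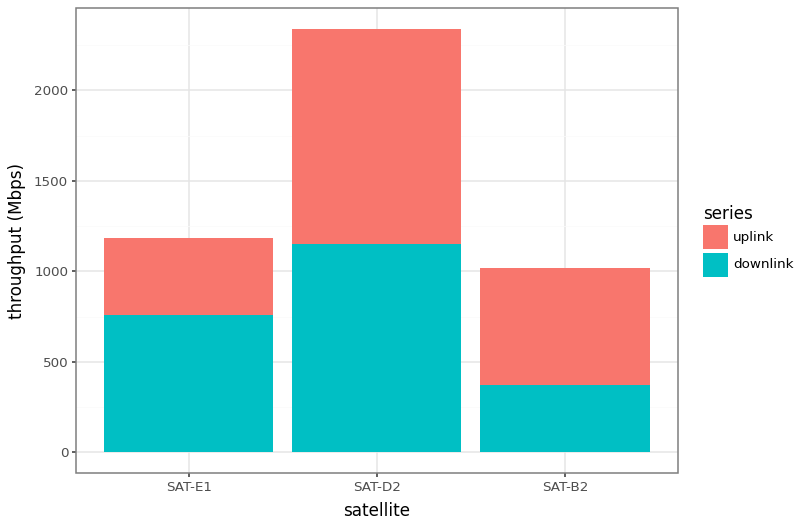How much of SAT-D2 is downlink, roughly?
≈ 1200

downlink top ≈ 1200, bottom ≈ 0; segment ≈ 1200.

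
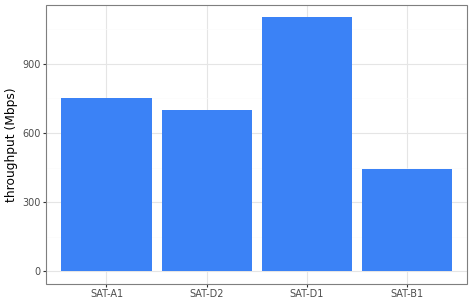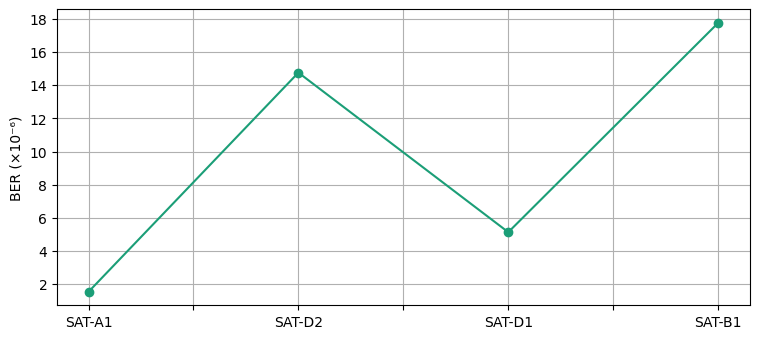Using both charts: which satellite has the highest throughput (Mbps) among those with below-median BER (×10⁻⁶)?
SAT-D1

Chart 2 median BER (×10⁻⁶) ≈ 10; below-median satellites: SAT-A1, SAT-D1. Among those, SAT-D1 has the highest throughput (Mbps) (≈ 1200).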